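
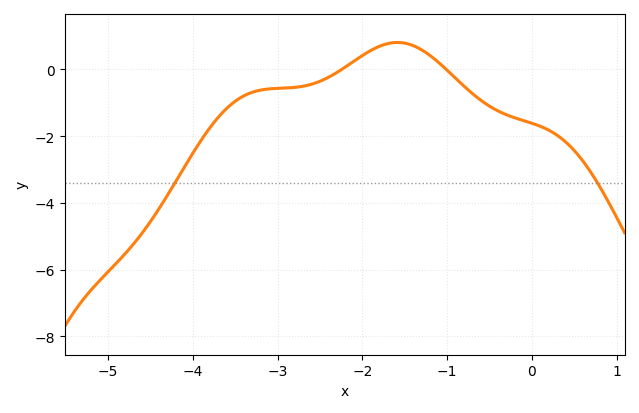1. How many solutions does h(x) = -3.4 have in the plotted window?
2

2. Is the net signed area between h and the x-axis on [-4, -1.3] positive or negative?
negative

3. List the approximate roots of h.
-2.25, -1.01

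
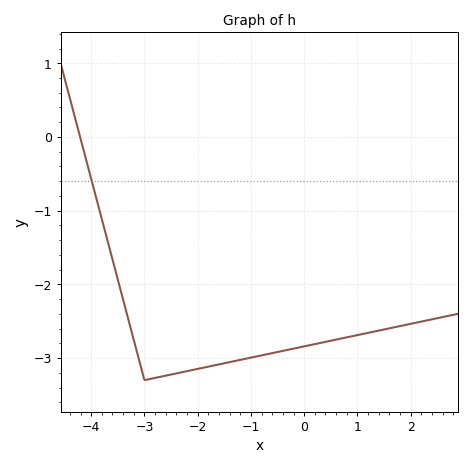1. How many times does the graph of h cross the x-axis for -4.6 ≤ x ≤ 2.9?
1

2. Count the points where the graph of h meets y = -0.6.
1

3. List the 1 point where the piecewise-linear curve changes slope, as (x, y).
(-3, -3.3)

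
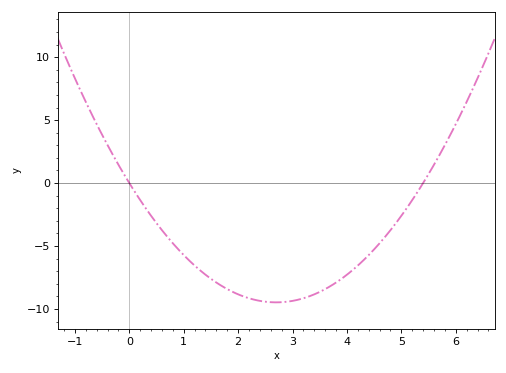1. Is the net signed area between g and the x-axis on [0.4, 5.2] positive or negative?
negative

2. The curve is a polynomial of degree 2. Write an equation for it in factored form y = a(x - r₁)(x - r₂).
y = 1.3(x - 0)(x - 5.4)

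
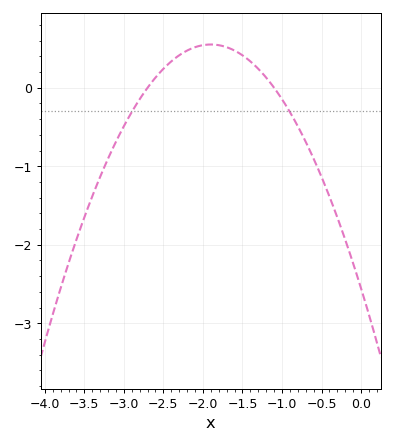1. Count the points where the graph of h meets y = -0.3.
2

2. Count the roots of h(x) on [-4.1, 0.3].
2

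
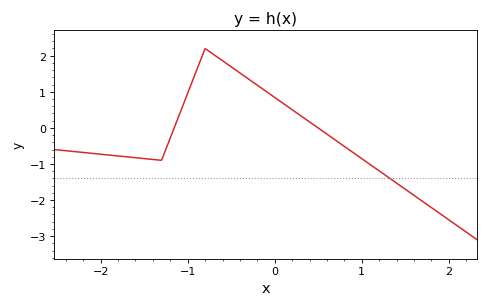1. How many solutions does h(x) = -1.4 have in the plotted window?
1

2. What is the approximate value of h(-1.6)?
-0.8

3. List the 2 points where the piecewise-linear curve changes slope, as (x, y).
(-1.3, -0.9); (-0.8, 2.2)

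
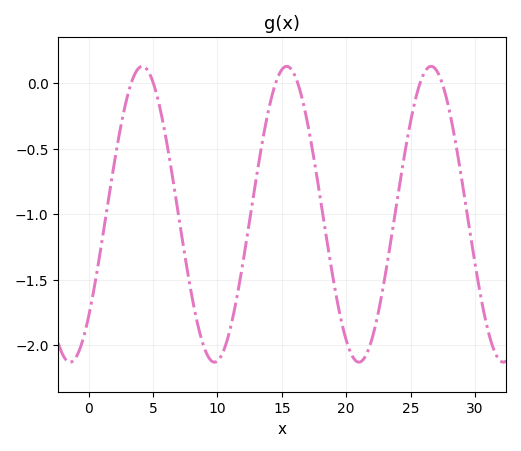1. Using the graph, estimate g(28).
-0.2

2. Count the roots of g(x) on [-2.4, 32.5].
6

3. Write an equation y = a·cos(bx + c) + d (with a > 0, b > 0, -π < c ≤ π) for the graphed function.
y = 1.13cos(0.56x - 2.33) - 1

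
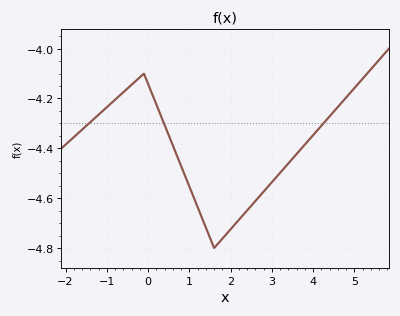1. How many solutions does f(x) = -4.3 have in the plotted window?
3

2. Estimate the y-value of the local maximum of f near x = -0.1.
-4.1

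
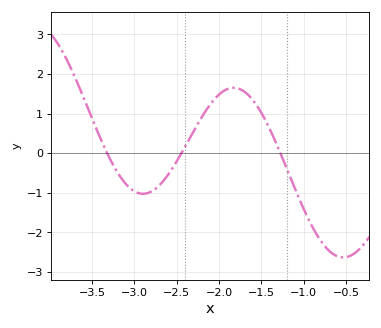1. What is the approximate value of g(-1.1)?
-0.9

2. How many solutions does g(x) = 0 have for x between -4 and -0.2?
3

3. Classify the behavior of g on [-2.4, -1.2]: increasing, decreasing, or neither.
neither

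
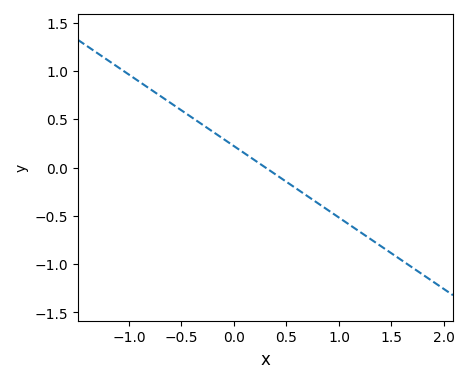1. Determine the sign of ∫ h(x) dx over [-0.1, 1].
negative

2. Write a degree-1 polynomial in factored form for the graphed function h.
y = -0.74(x - 0.3)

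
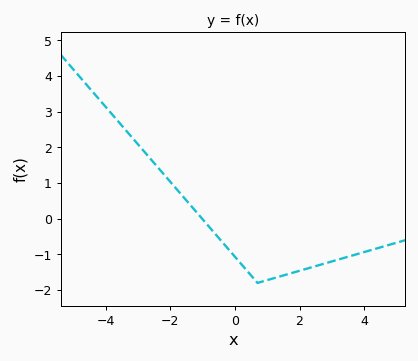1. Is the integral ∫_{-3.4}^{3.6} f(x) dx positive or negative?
negative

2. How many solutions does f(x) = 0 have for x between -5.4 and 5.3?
1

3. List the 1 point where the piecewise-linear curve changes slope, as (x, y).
(0.7, -1.8)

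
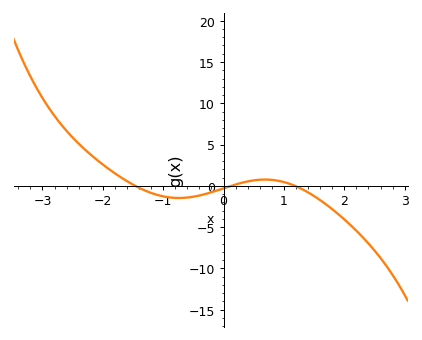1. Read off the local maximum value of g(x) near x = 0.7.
1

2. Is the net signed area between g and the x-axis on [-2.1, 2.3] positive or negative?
negative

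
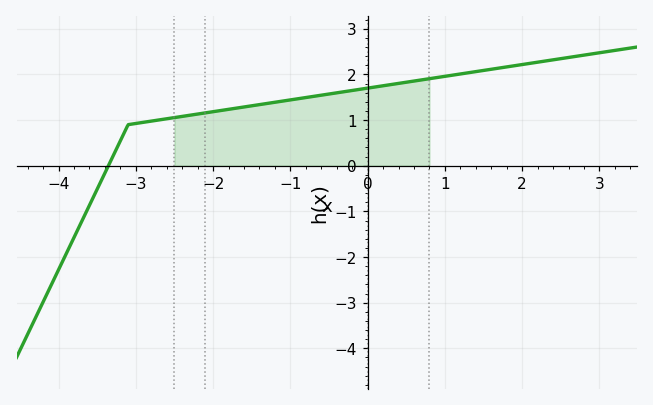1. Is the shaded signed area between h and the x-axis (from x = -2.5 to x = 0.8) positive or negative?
positive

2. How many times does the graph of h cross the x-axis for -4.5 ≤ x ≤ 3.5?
1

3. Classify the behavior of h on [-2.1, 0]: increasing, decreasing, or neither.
increasing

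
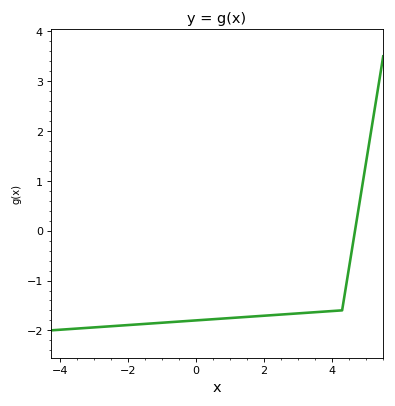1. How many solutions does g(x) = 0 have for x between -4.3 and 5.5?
1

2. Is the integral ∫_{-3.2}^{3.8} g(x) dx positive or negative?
negative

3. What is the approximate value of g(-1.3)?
-1.86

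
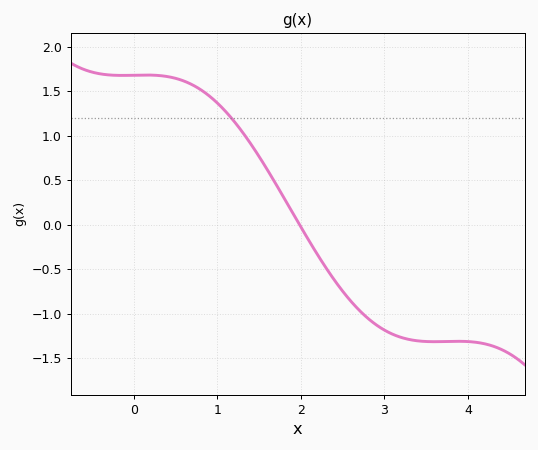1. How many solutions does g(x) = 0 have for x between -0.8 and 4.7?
1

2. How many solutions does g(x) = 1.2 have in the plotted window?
1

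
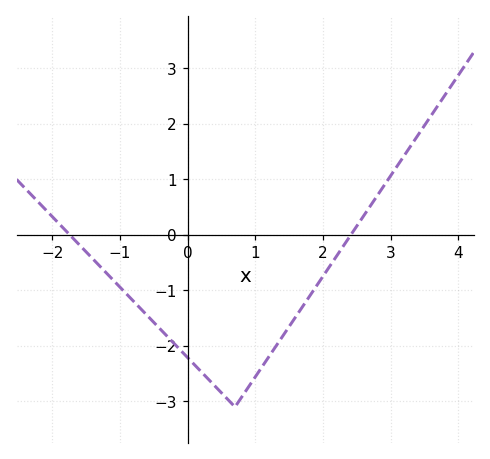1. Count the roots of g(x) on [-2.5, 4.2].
2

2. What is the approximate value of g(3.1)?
1.2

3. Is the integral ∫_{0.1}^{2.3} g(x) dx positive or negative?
negative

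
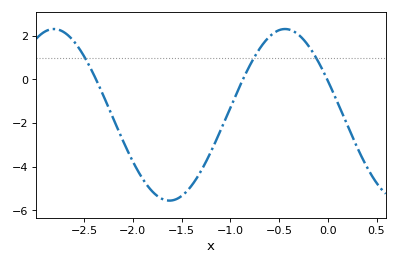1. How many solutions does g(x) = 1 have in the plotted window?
3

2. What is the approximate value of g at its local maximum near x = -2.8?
2.31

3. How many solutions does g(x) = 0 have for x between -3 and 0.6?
3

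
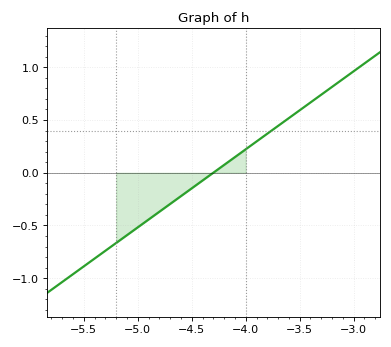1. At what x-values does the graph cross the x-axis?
-4.3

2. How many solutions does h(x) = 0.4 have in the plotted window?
1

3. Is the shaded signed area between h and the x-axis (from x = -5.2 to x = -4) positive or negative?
negative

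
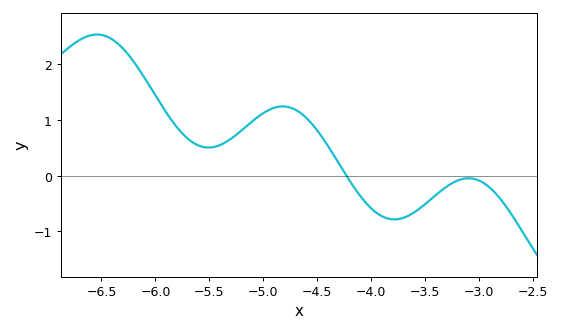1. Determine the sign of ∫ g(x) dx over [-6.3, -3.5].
positive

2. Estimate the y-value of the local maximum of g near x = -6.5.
2.5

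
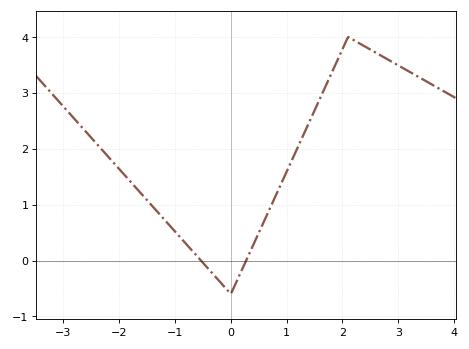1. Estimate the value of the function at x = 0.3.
0.057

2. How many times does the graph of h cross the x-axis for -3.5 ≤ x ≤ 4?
2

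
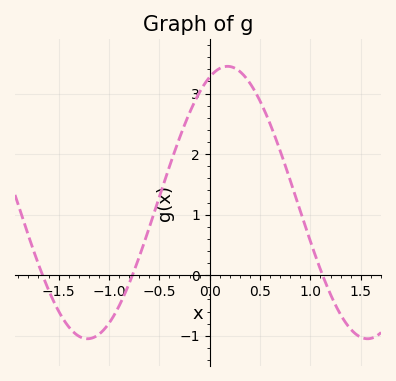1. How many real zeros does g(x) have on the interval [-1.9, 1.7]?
3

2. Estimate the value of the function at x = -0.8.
-0.1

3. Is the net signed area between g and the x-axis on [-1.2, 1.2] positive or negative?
positive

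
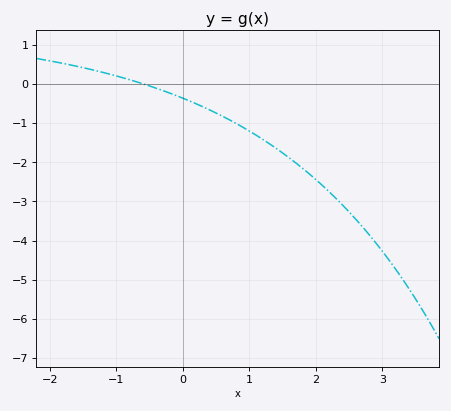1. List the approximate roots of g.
-0.6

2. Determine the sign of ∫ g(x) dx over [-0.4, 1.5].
negative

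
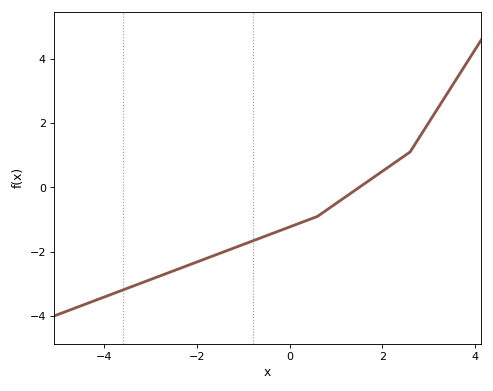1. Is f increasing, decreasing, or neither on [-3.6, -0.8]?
increasing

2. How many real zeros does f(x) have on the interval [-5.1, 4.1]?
1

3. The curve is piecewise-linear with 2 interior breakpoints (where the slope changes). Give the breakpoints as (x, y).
(0.6, -0.9); (2.6, 1.1)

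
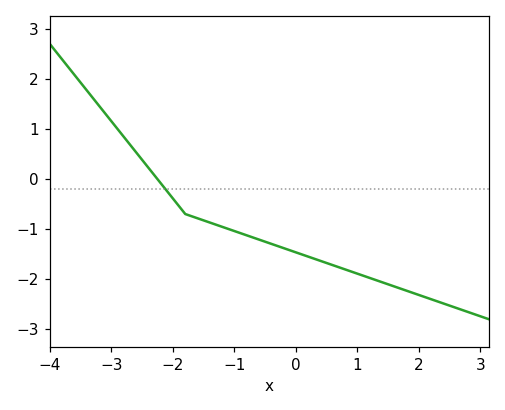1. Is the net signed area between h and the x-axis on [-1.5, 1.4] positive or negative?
negative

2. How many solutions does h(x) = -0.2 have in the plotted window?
1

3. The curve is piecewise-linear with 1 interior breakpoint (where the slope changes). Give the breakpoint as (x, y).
(-1.8, -0.7)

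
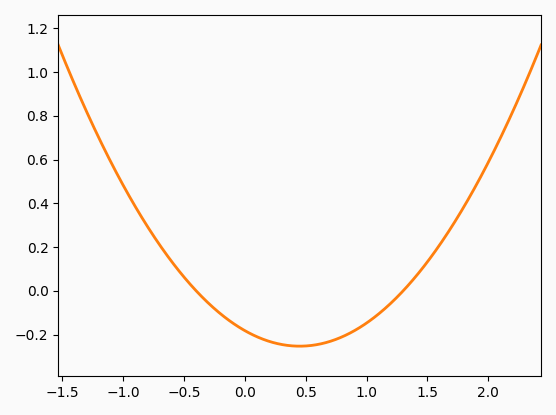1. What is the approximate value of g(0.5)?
-0.26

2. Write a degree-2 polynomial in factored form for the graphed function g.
y = 0.35(x + 0.4)(x - 1.3)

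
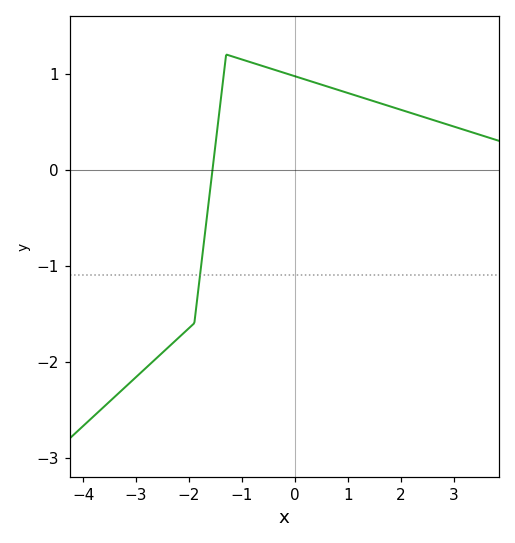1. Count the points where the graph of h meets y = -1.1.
1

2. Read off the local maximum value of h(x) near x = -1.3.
1.2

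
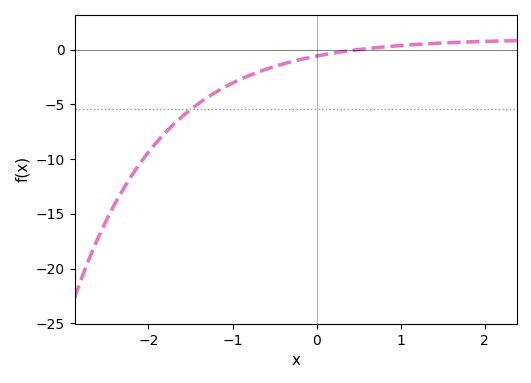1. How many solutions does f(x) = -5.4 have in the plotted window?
1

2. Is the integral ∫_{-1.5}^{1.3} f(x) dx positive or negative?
negative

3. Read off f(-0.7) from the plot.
-2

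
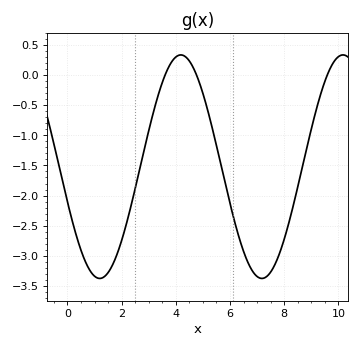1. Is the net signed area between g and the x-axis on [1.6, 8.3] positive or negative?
negative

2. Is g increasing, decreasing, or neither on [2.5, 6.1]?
neither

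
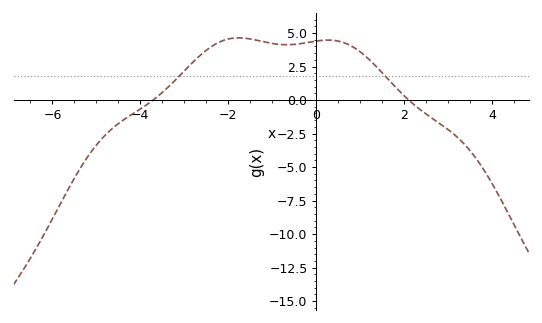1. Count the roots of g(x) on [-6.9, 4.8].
2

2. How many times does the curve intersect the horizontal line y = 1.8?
2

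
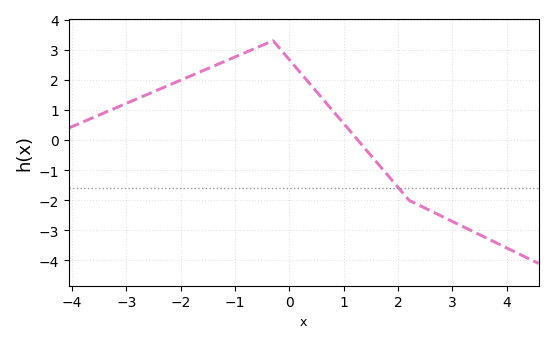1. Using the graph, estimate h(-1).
2.76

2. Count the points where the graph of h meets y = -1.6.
1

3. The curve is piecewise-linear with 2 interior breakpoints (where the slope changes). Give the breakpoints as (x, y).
(-0.3, 3.3); (2.2, -2)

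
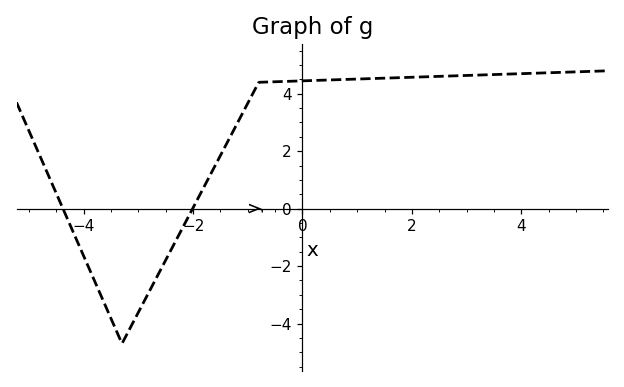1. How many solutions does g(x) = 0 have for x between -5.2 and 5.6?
2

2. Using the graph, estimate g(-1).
3.6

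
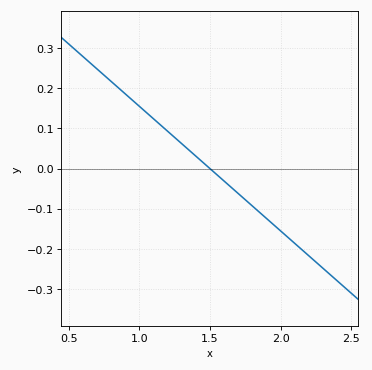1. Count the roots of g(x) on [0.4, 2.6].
1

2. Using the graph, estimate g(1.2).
0.09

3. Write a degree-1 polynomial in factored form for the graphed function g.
y = -0.31(x - 1.5)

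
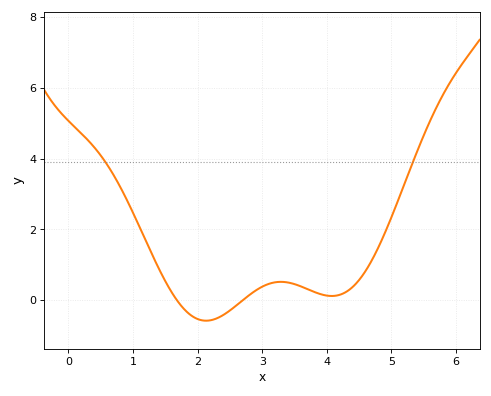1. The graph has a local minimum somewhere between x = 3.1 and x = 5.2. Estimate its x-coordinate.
4.07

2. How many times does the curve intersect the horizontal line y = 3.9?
2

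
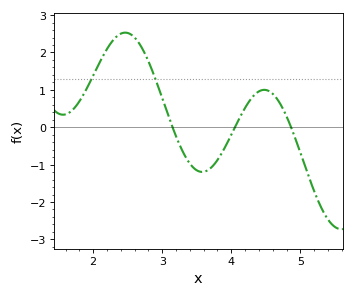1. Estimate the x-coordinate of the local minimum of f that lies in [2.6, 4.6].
3.58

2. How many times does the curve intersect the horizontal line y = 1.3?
2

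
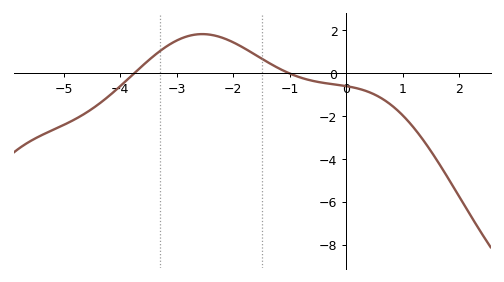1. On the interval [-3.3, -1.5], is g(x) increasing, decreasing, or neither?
neither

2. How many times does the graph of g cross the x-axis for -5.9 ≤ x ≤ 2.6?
2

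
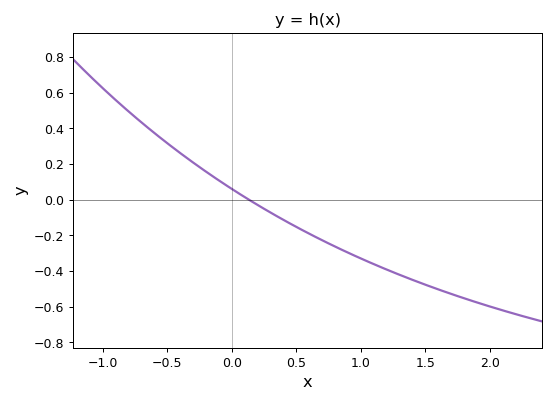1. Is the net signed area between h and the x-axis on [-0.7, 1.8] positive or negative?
negative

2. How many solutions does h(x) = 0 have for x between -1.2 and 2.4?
1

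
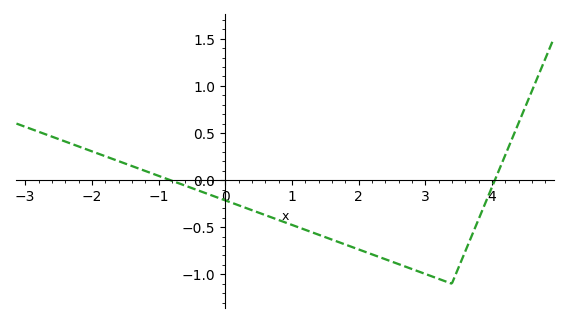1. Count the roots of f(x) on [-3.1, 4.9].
2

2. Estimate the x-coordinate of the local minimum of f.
3.4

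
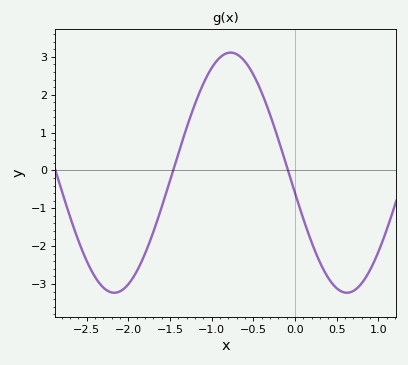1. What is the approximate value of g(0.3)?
-2.4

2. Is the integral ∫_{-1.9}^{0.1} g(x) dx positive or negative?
positive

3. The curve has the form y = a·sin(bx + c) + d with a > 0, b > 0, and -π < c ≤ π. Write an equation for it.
y = 3.17sin(2.2x - 3) - 0.06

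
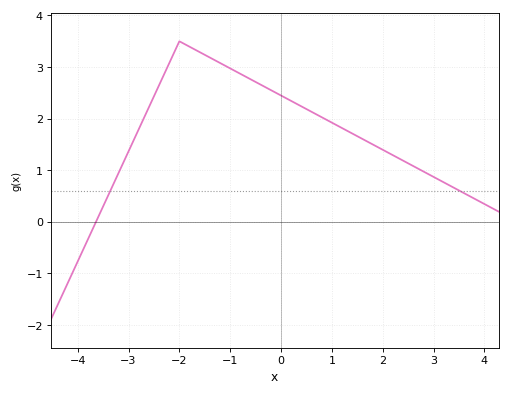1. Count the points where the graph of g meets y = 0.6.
2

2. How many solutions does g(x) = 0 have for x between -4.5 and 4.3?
1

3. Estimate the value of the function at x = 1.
1.9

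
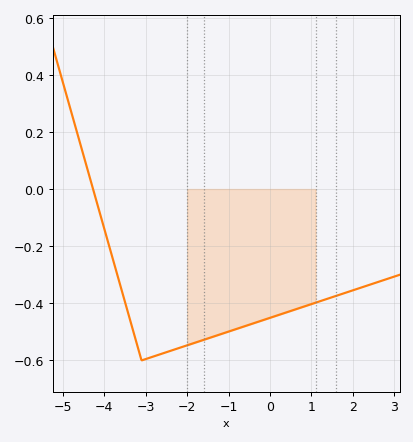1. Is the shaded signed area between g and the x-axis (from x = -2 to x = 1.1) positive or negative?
negative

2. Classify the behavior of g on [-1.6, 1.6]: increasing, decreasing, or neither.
increasing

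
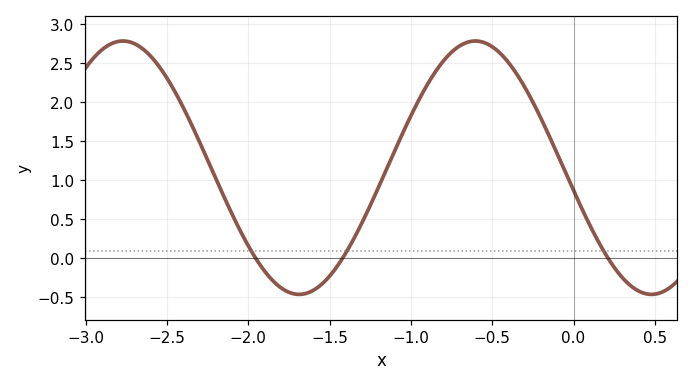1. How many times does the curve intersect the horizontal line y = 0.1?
3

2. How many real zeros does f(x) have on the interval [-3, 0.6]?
3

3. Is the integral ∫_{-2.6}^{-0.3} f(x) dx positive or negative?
positive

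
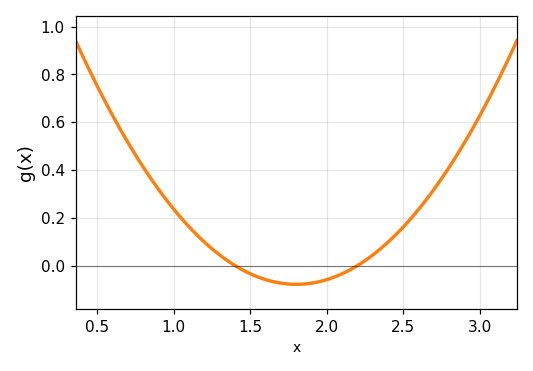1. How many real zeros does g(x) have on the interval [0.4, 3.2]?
2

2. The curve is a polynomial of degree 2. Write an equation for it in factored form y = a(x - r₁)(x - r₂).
y = 0.49(x - 1.4)(x - 2.2)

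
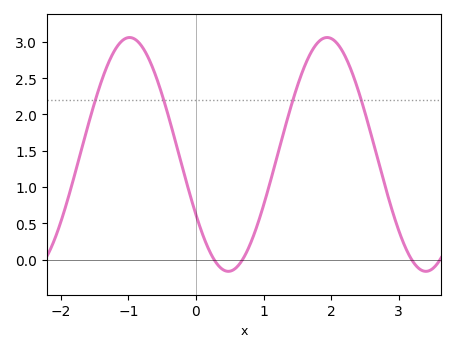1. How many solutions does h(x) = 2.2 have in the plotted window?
4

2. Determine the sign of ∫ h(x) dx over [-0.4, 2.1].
positive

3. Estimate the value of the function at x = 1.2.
1.4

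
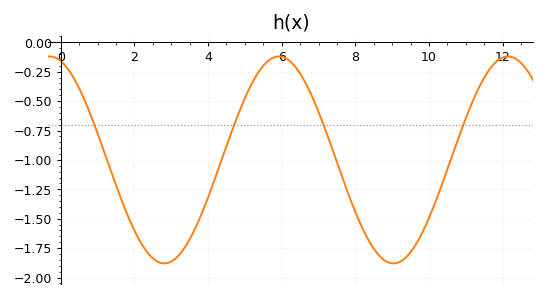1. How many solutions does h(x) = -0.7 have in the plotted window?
4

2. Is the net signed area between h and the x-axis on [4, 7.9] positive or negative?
negative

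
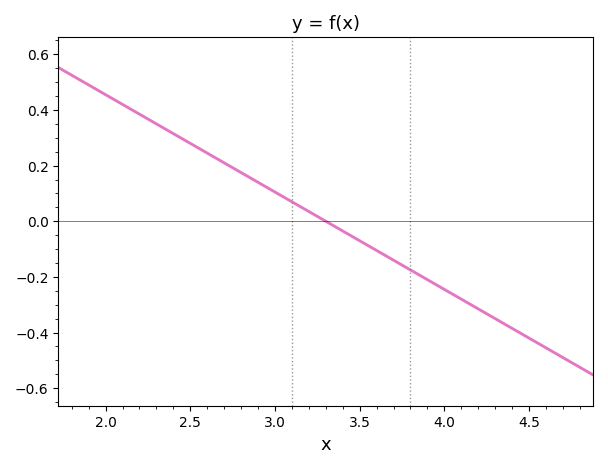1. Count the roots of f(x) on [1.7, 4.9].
1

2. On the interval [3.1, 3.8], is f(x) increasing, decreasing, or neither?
decreasing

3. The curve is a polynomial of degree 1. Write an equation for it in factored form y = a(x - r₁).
y = -0.35(x - 3.3)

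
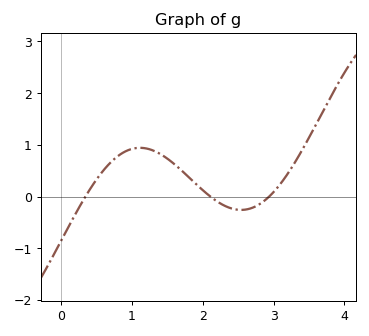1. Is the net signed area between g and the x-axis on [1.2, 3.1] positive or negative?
positive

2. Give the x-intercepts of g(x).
0.34, 2.11, 2.94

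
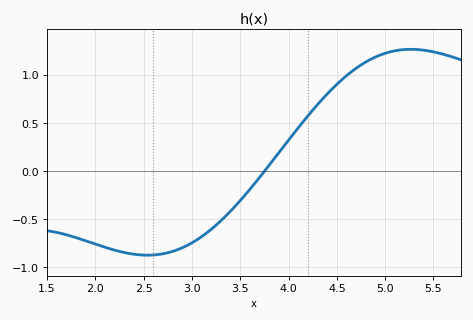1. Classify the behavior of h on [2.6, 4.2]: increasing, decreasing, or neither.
increasing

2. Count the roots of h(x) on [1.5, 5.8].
1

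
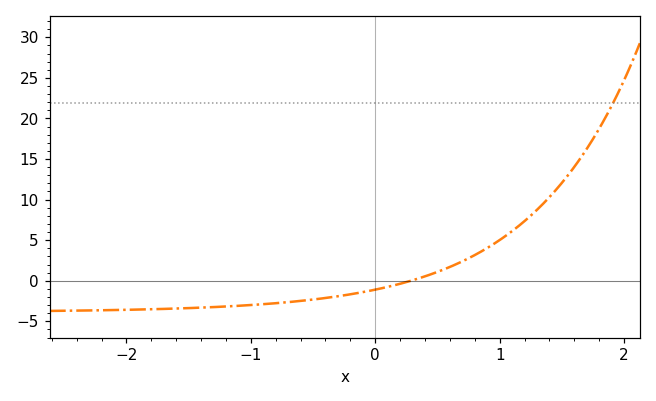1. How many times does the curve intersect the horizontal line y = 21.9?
1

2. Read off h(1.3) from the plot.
8.74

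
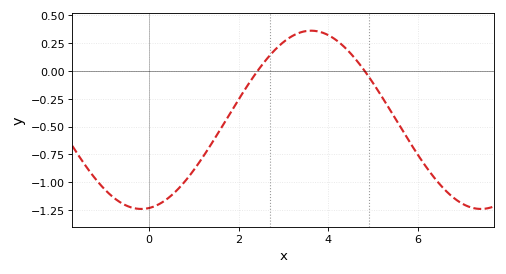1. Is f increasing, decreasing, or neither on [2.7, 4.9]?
neither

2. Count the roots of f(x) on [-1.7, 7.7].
2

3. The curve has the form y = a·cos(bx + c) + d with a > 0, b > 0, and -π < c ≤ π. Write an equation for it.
y = 0.8cos(0.83x - 3) - 0.44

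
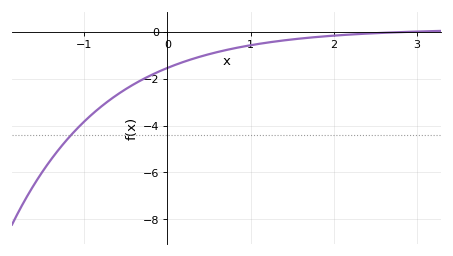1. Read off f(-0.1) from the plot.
-1.6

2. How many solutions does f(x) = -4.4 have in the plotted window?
1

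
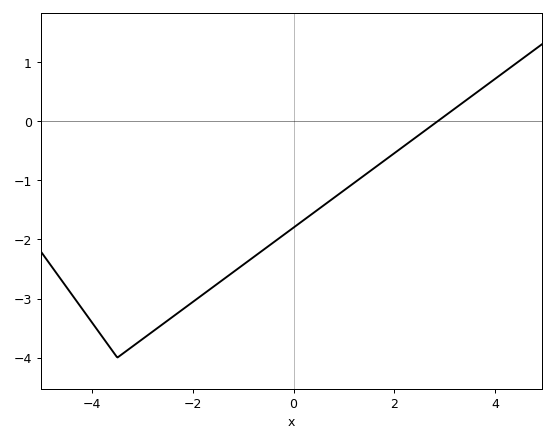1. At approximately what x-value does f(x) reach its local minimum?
-3.4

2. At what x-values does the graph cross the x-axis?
2.8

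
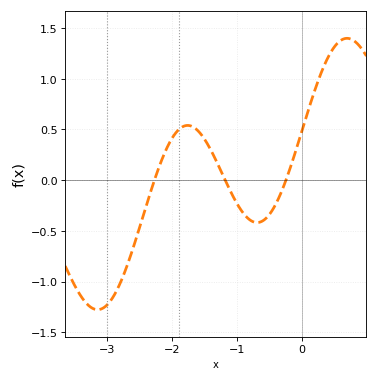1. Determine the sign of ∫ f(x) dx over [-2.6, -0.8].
positive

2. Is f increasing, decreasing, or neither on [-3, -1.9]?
increasing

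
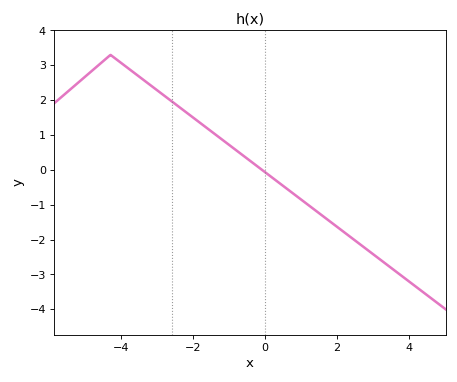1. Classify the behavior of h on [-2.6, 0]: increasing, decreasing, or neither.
decreasing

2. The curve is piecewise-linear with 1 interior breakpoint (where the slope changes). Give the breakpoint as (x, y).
(-4.3, 3.3)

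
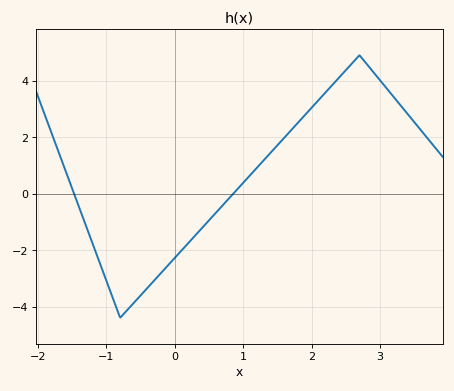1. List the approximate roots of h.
-1.5, 0.9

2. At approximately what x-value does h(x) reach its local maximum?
2.7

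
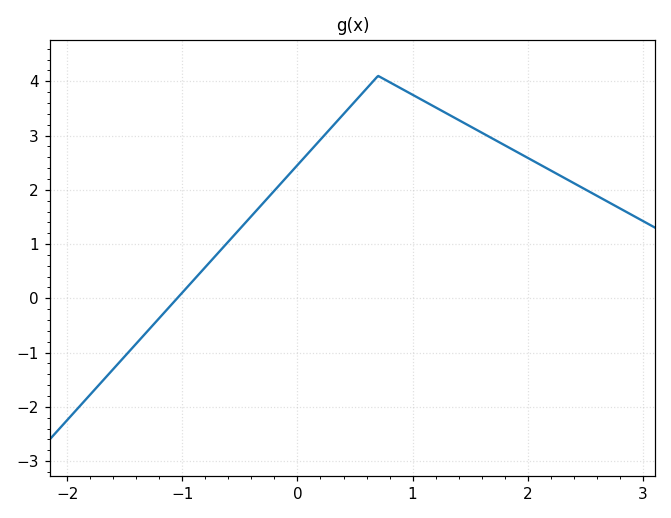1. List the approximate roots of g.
-1.05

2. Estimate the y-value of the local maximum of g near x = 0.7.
4.1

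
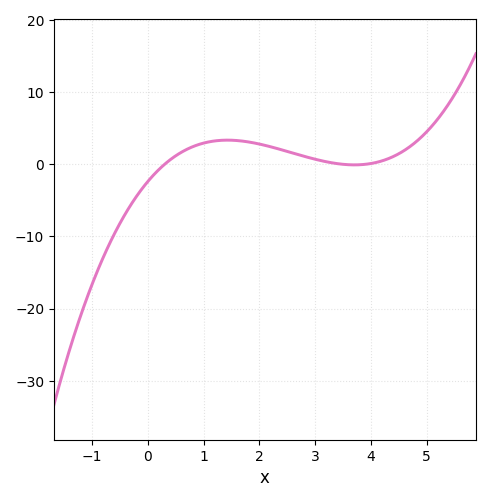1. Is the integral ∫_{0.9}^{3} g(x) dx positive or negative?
positive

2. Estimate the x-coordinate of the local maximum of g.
1.43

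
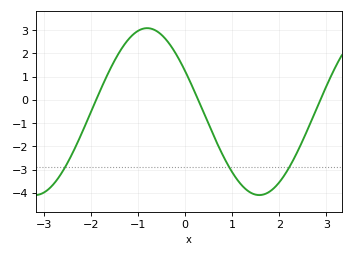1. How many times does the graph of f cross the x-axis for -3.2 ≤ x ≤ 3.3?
3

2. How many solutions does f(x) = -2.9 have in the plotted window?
3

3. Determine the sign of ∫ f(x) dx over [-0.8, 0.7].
positive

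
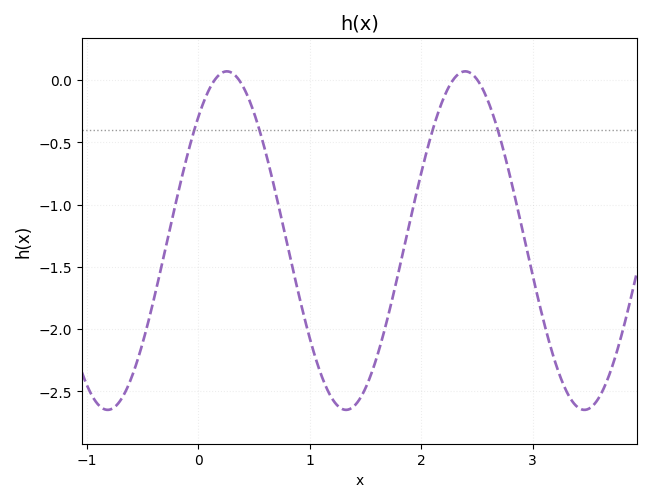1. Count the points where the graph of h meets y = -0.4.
4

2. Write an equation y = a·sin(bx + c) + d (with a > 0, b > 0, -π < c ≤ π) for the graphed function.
y = 1.36sin(2.94x + 0.812) - 1.29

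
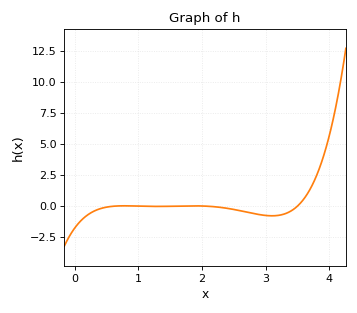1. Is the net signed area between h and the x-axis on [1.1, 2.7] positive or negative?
negative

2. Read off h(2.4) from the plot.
-0.167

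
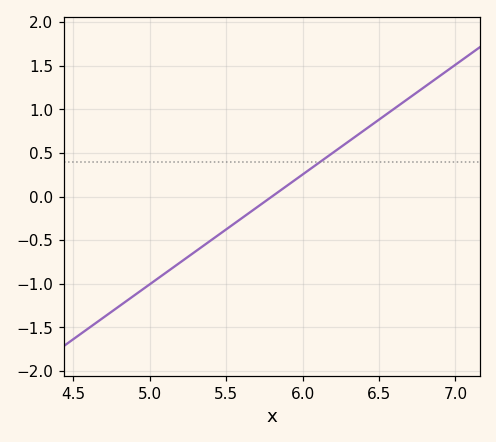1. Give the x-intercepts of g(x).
5.8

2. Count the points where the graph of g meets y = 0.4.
1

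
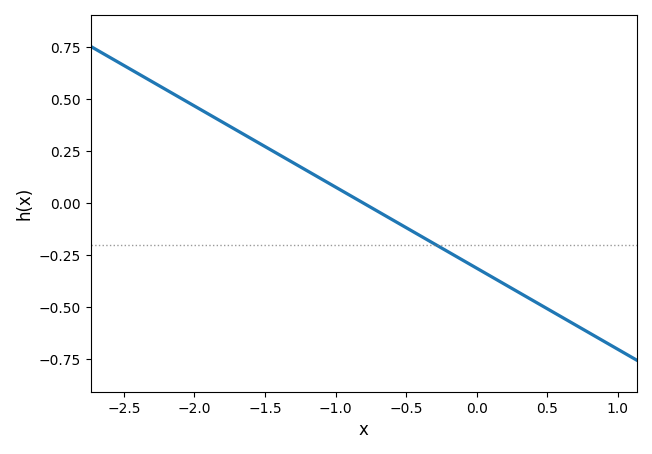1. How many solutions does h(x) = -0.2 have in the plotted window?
1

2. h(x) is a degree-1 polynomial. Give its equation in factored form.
y = -0.39(x + 0.8)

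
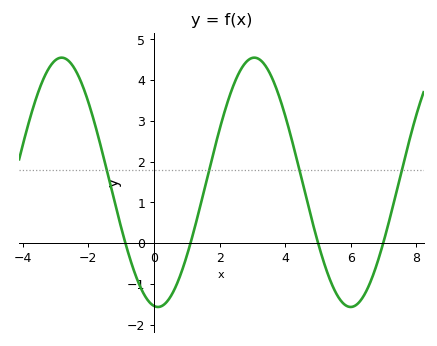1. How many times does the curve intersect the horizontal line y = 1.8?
4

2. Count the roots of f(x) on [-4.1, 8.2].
4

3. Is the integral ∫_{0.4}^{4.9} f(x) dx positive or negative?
positive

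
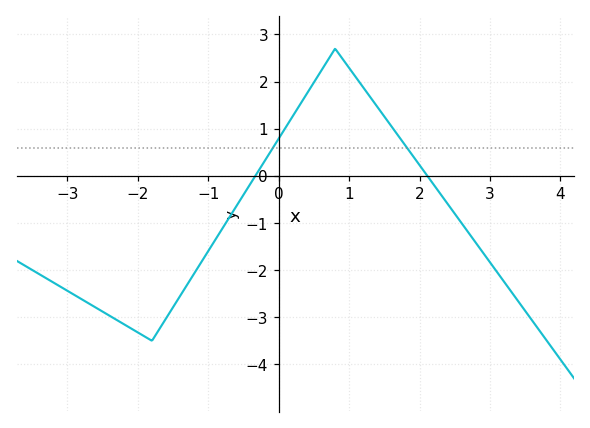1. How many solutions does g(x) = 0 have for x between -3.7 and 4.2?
2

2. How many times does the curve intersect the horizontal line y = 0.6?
2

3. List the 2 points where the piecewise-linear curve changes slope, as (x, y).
(-1.8, -3.5); (0.8, 2.7)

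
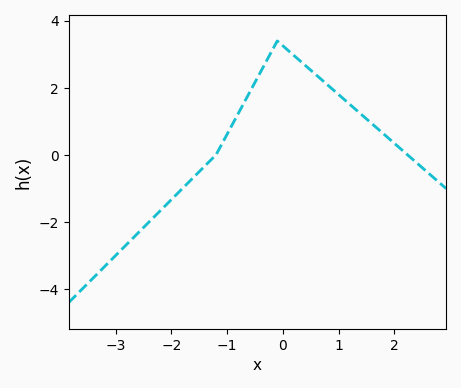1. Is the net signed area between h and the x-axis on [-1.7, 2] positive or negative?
positive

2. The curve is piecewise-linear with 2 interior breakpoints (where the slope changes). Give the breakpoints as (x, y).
(-1.2, 0); (-0.1, 3.4)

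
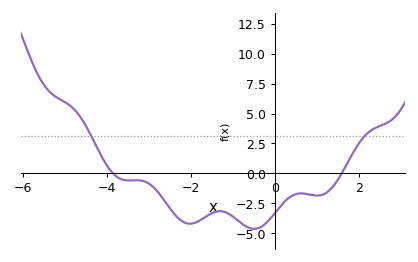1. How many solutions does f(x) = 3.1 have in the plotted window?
2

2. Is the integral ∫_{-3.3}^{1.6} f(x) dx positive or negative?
negative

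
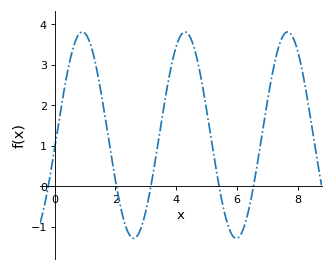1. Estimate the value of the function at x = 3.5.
1.51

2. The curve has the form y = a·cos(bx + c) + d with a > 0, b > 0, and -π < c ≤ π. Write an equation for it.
y = 2.55cos(1.86x - 1.7) + 1.26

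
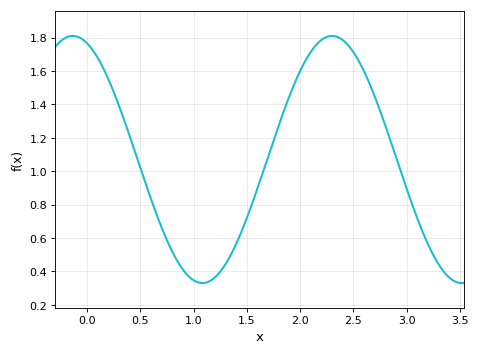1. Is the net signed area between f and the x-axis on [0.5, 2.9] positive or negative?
positive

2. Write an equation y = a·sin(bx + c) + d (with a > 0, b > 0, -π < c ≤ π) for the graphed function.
y = 0.74sin(2.6x + 1.9) + 1.07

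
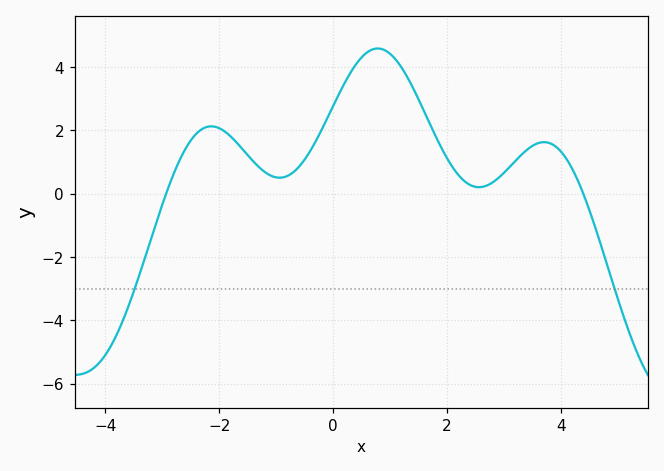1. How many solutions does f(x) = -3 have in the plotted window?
2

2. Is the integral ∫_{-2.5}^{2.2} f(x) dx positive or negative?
positive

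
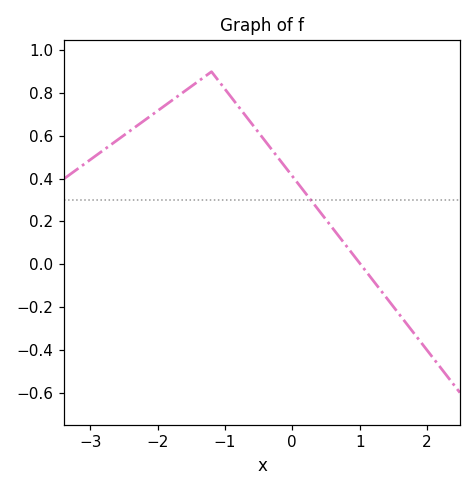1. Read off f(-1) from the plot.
0.819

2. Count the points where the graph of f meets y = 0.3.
1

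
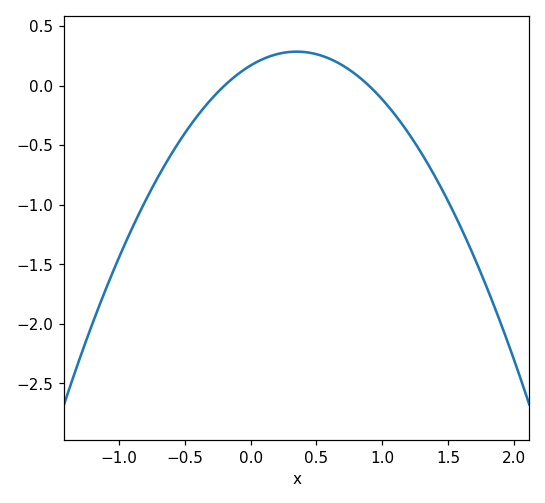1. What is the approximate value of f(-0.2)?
0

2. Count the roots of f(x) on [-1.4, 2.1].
2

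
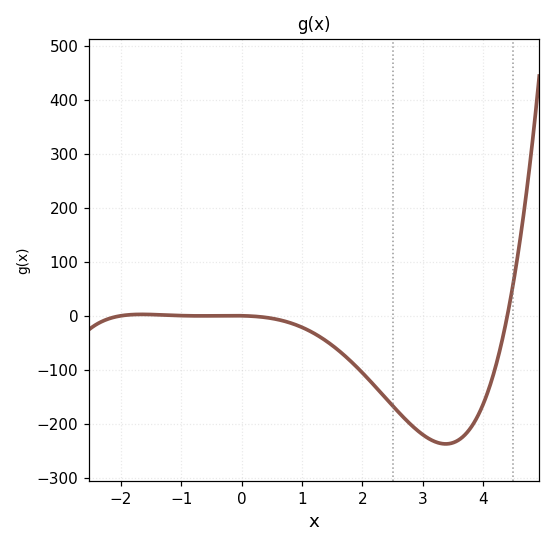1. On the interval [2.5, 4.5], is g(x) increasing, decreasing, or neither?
neither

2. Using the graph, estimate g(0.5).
-4.85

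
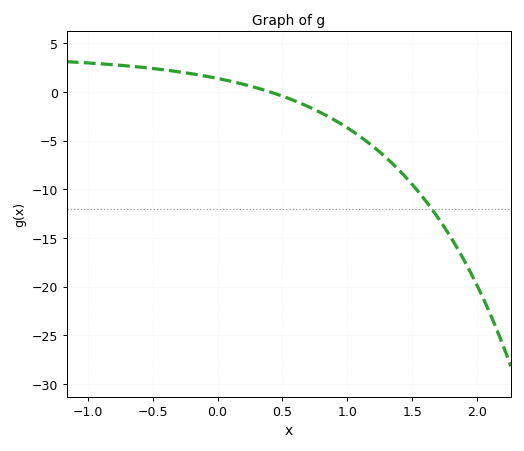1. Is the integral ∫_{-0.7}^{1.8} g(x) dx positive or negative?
negative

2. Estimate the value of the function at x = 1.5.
-9.51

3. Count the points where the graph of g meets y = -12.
1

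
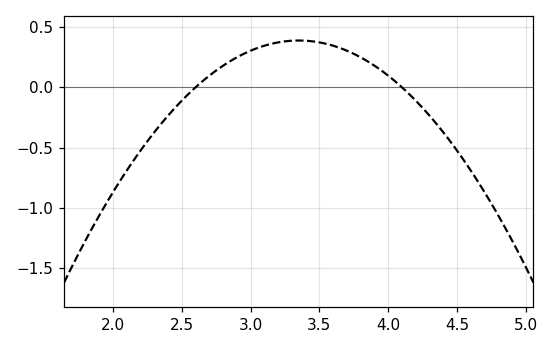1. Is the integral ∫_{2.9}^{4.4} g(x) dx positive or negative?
positive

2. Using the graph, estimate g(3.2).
0.373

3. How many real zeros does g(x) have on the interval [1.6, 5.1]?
2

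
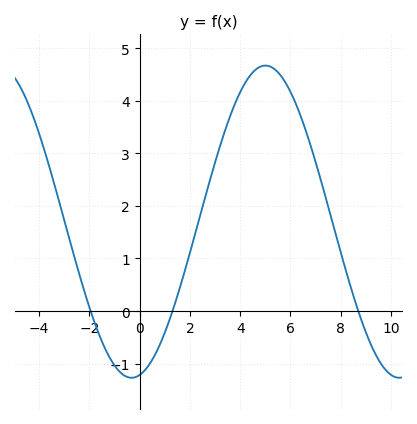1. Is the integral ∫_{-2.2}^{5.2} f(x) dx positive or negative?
positive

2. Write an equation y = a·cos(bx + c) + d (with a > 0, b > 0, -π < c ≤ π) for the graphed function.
y = 2.97cos(0.59x - 2.95) + 1.7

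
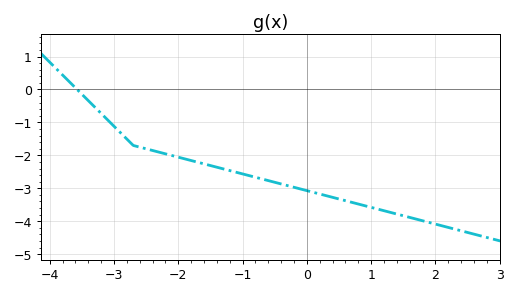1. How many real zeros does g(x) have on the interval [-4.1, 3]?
1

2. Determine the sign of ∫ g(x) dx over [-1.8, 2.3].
negative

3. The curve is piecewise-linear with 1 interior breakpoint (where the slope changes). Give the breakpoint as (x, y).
(-2.7, -1.7)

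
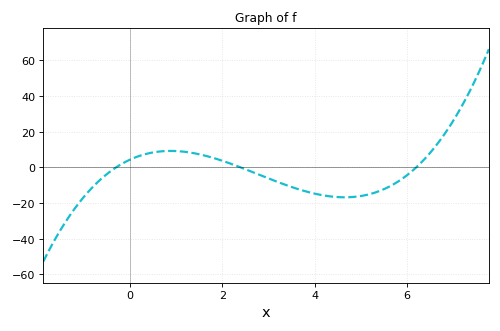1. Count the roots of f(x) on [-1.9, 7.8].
3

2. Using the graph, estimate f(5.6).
-11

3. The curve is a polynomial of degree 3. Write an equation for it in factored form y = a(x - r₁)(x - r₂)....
y = 0.97(x + 0.3)(x - 2.4)(x - 6.2)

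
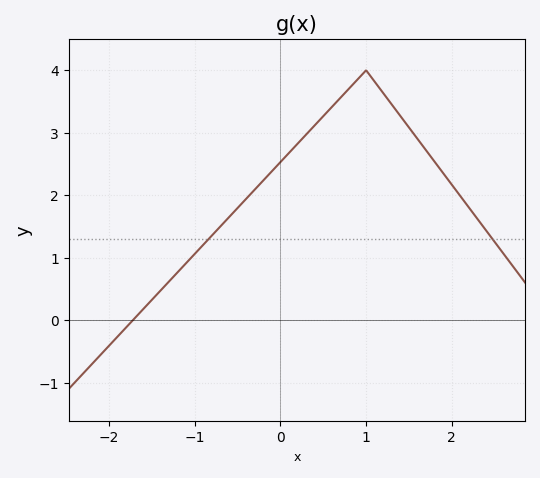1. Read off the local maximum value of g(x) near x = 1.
4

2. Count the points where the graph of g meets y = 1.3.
2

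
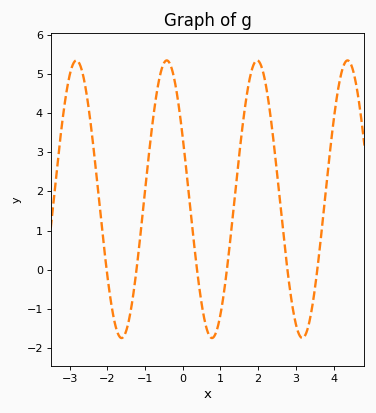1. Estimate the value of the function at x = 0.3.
0.7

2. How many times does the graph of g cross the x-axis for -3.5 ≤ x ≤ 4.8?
6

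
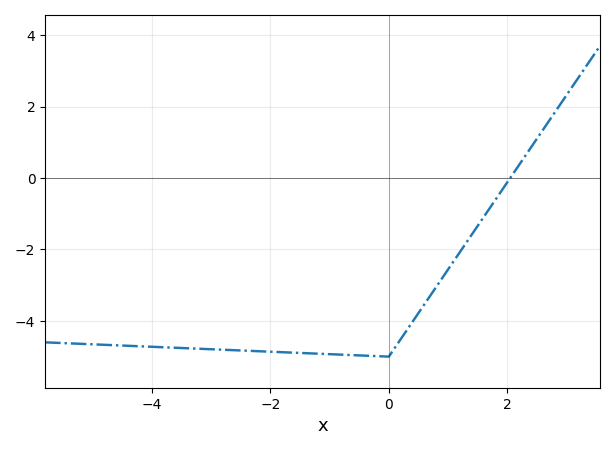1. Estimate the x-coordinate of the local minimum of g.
-0.003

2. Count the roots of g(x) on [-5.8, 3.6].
1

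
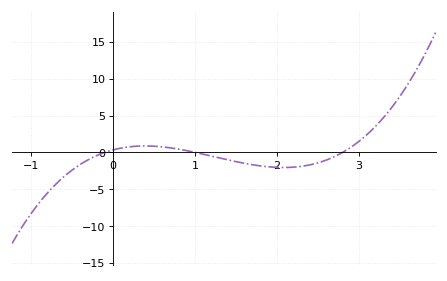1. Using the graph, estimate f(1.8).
-2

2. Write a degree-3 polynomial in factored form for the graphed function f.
y = 1.21(x + 0.1)(x - 1)(x - 2.8)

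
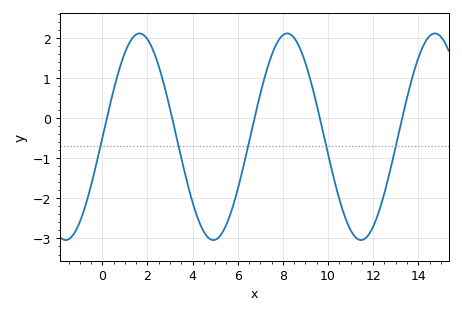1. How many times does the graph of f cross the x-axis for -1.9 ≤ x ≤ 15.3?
5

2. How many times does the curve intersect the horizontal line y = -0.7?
5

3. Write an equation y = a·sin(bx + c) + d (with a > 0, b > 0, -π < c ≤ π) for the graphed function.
y = 2.58sin(0.96x - 0.01) - 0.46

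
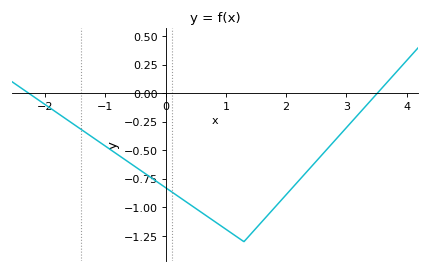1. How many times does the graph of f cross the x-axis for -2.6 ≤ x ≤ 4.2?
2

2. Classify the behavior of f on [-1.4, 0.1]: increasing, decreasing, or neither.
decreasing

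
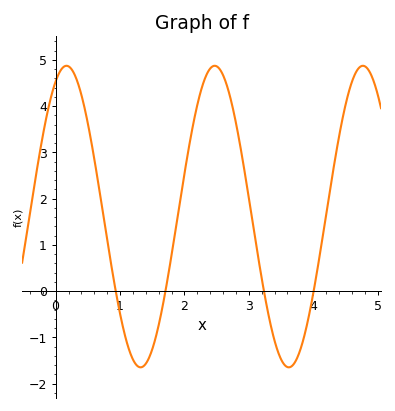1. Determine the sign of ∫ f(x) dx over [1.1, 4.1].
positive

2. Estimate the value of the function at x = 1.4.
-1.57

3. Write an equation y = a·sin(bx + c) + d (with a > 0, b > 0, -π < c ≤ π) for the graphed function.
y = 3.26sin(2.73x + 1.11) + 1.61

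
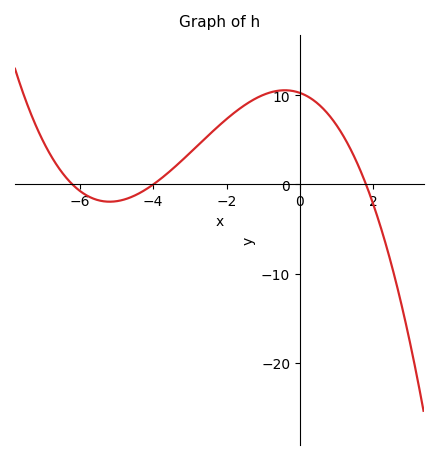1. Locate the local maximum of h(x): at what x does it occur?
-0.4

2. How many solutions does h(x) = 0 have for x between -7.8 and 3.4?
3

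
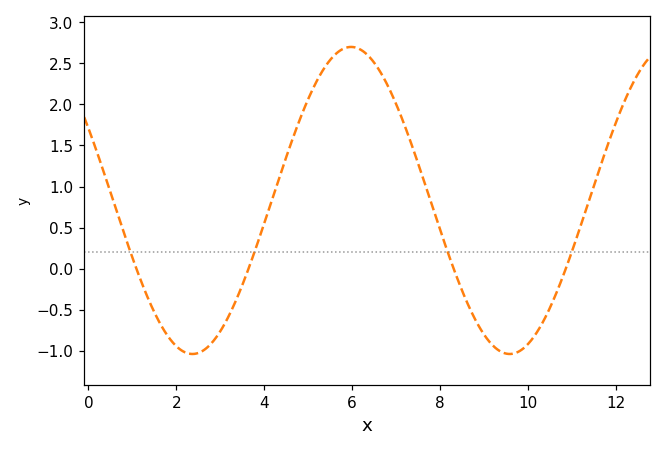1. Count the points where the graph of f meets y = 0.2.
4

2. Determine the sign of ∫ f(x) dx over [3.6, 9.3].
positive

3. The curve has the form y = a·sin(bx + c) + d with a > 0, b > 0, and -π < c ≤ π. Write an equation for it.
y = 1.87sin(0.87x + 2.65) + 0.83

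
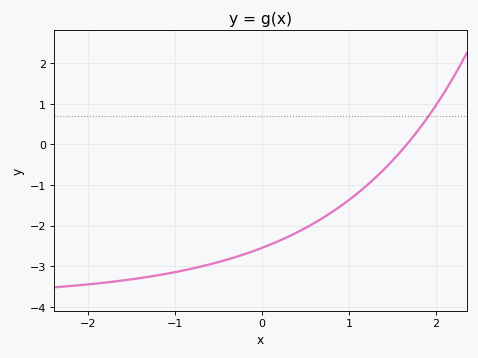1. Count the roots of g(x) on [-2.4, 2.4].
1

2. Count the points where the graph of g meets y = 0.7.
1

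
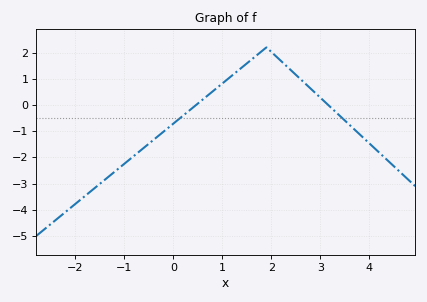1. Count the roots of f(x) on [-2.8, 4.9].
2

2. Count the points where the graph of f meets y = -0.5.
2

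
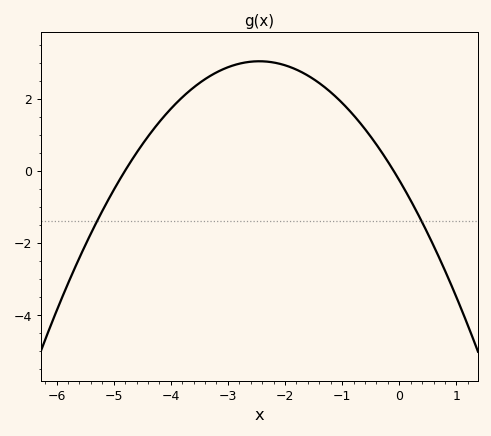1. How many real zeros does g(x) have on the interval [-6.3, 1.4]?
2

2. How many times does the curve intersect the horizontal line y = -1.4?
2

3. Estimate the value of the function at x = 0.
-0.264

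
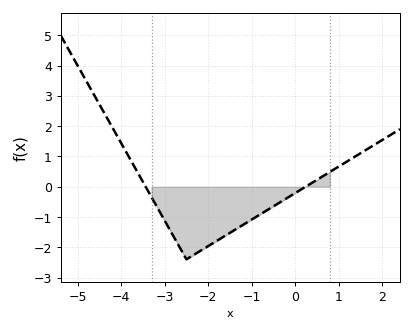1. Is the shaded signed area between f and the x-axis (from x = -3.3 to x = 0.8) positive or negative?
negative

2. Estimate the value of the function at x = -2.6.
-2.14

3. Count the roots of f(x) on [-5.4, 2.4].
2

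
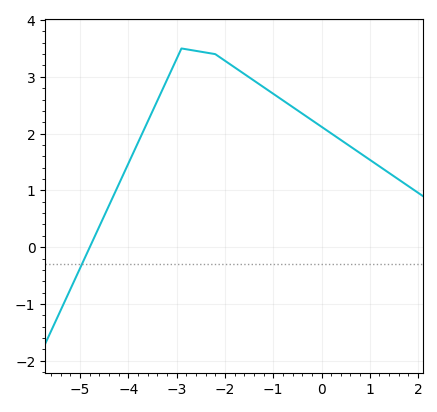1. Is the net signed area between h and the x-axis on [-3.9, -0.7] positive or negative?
positive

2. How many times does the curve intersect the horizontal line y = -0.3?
1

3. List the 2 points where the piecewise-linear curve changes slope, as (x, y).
(-2.9, 3.5); (-2.2, 3.4)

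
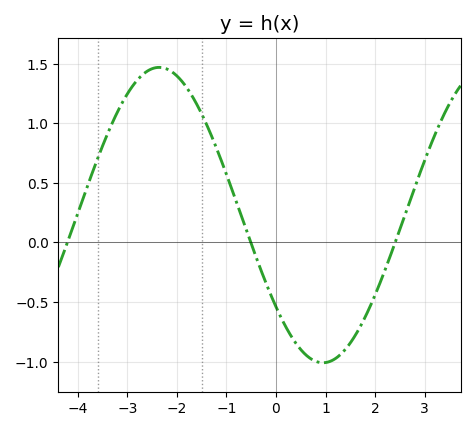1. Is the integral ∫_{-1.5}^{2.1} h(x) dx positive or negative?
negative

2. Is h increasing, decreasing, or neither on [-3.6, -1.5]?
neither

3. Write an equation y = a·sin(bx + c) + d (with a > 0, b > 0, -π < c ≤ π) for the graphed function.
y = 1.24sin(0.95x - 2.5) + 0.23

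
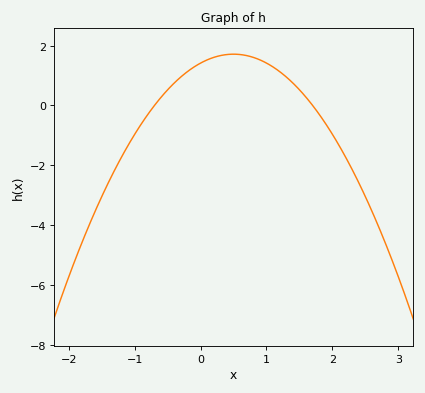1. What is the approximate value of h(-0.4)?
0.8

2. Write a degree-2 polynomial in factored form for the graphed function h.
y = -1.19(x + 0.7)(x - 1.7)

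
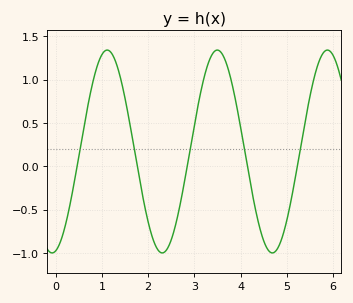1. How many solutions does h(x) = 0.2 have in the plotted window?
5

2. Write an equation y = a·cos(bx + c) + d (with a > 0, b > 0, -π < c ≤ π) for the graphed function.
y = 1.17cos(2.64x - 2.94) + 0.17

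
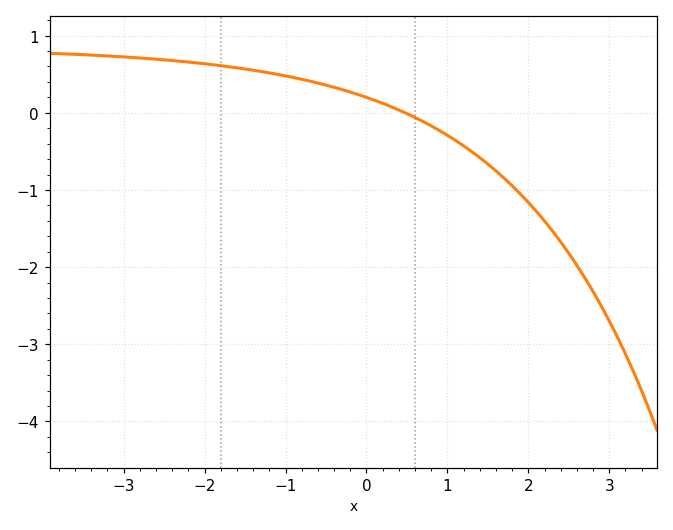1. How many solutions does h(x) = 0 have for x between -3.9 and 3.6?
1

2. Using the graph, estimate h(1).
-0.3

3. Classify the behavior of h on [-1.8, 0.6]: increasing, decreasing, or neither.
decreasing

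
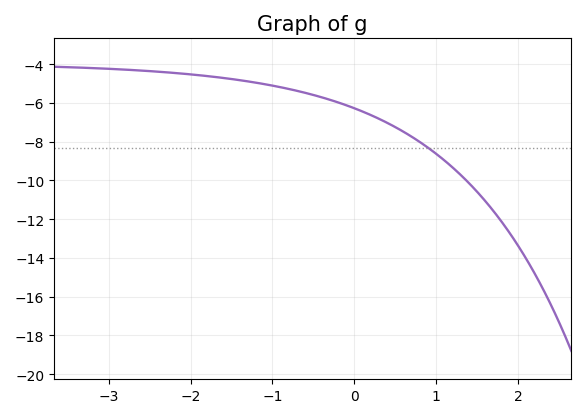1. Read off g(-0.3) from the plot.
-5.8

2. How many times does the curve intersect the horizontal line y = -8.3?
1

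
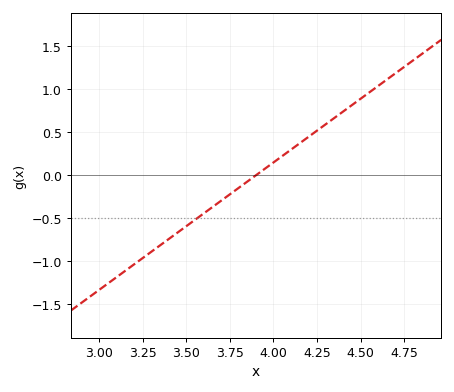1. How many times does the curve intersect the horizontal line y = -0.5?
1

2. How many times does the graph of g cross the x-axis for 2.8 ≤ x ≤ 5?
1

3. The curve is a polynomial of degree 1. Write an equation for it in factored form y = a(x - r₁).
y = 1.48(x - 3.9)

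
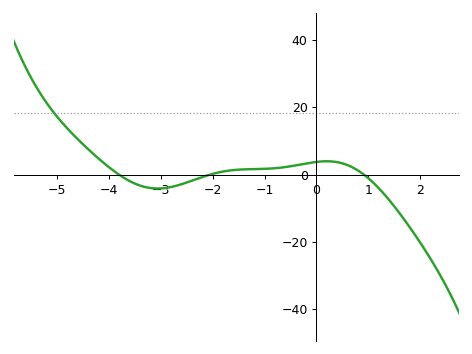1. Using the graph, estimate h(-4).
2.16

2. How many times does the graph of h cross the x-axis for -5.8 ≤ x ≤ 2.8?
3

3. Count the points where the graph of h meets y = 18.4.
1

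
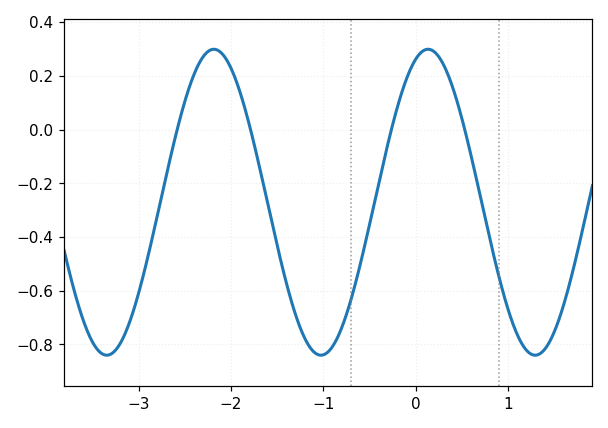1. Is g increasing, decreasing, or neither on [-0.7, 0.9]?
neither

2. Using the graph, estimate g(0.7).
-0.26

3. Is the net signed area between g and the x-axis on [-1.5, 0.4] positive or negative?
negative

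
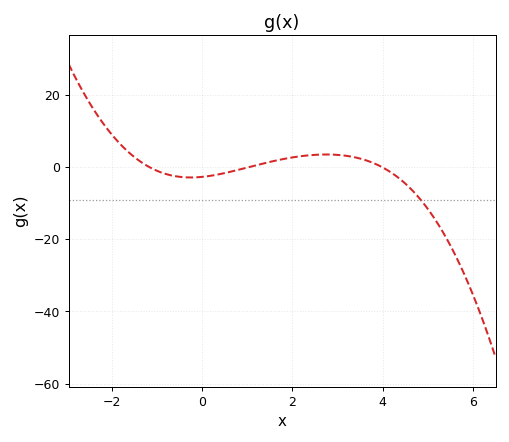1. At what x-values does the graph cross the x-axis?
-1.18, 1.05, 3.98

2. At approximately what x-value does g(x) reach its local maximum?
2.75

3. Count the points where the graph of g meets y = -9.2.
1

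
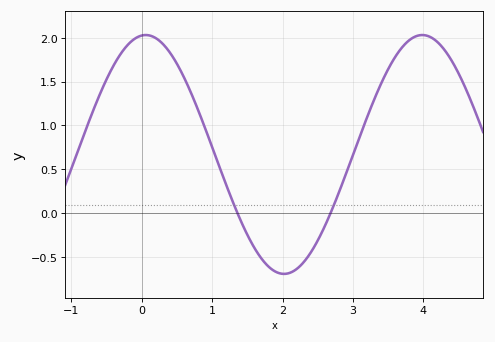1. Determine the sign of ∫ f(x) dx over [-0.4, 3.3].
positive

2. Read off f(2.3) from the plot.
-0.556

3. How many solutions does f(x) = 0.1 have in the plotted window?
2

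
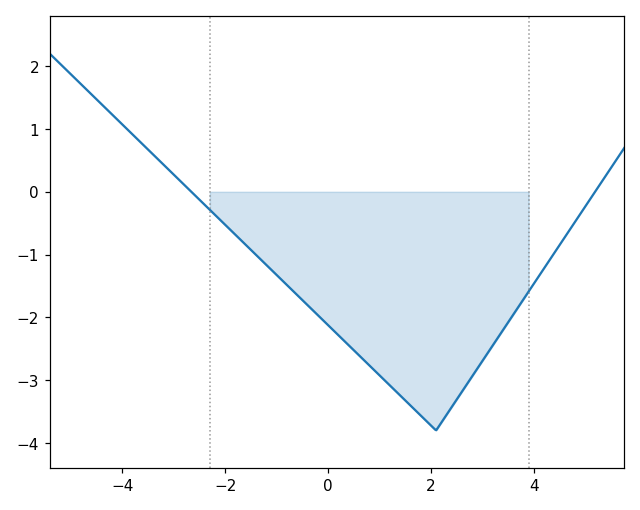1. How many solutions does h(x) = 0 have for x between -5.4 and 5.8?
2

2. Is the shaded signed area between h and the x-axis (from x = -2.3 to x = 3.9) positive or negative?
negative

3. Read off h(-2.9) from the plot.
0.2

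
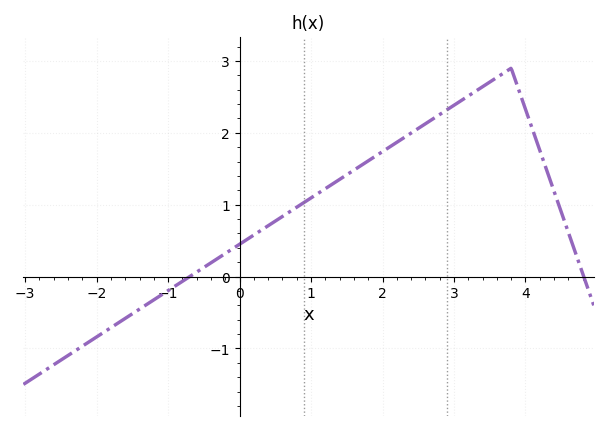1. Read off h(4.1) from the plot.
2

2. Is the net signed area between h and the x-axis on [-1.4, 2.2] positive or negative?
positive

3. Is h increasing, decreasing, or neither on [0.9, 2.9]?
increasing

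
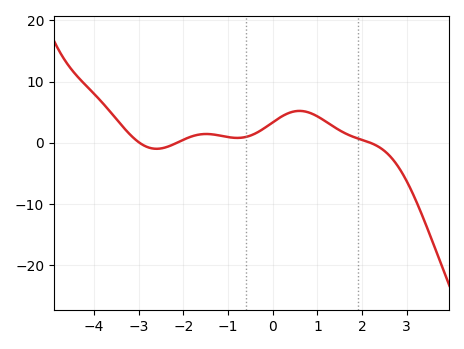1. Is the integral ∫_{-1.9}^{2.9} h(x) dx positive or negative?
positive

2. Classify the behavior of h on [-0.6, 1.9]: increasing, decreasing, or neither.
neither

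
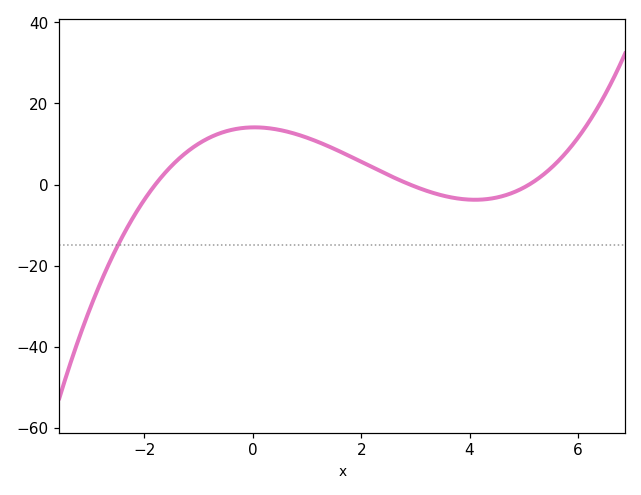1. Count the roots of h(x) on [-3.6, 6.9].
3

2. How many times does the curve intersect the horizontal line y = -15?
1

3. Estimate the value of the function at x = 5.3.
1.81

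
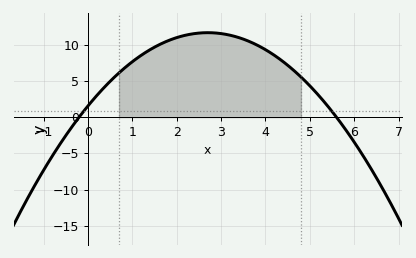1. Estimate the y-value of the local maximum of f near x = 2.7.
11.5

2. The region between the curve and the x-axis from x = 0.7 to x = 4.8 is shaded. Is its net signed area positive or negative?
positive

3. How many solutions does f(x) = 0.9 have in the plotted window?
2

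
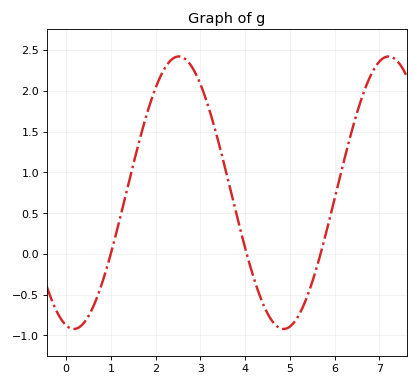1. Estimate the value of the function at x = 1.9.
1.88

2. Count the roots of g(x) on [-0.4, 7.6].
3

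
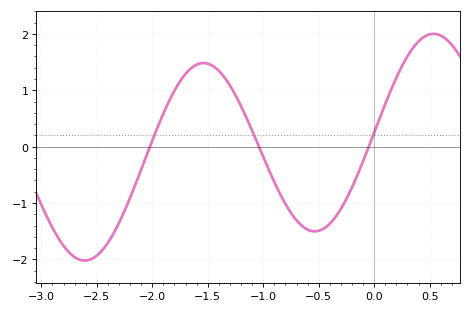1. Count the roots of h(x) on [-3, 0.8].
3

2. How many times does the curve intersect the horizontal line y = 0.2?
3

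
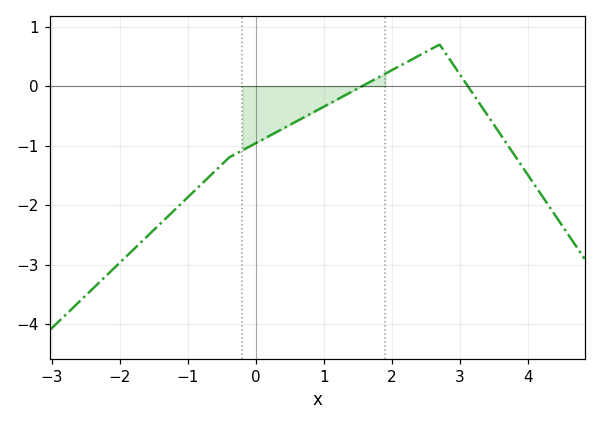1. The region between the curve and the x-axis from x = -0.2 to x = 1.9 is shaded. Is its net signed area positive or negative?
negative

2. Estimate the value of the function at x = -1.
-1.86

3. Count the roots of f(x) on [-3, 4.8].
2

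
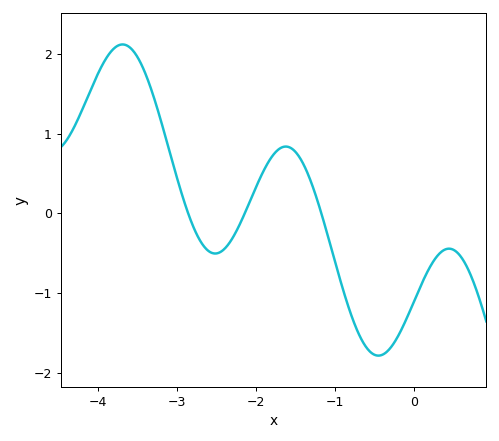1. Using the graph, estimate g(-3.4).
1.8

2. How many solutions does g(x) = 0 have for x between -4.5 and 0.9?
3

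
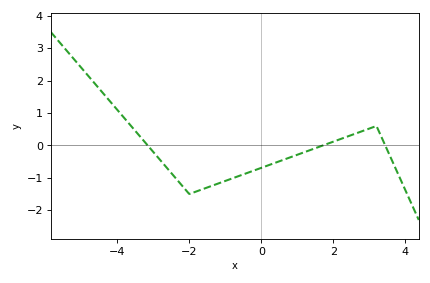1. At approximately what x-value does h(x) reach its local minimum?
-2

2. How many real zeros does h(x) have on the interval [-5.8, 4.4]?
3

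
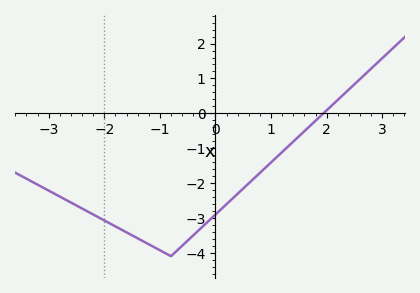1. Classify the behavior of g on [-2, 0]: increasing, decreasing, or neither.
neither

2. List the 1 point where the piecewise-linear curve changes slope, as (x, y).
(-0.8, -4.1)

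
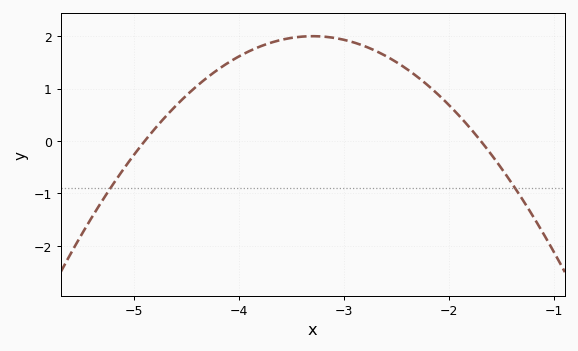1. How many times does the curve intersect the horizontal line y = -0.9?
2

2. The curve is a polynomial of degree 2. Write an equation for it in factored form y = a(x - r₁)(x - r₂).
y = -0.78(x + 4.9)(x + 1.7)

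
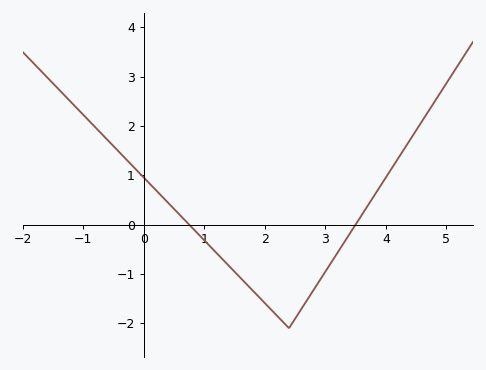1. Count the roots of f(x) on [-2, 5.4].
2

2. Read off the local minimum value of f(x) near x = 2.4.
-2.1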